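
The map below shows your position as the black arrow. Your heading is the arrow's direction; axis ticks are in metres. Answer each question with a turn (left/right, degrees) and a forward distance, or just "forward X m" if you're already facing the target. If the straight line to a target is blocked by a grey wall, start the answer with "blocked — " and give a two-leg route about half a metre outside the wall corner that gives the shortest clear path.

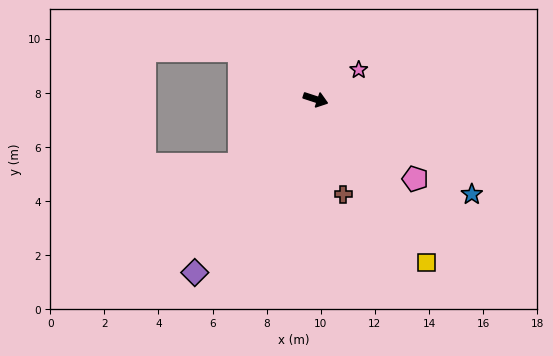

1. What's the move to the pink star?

turn left 52°, forward 1.9 m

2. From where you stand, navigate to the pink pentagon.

turn right 21°, forward 4.7 m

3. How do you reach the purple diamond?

turn right 107°, forward 7.8 m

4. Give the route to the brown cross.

turn right 56°, forward 3.7 m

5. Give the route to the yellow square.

turn right 38°, forward 7.3 m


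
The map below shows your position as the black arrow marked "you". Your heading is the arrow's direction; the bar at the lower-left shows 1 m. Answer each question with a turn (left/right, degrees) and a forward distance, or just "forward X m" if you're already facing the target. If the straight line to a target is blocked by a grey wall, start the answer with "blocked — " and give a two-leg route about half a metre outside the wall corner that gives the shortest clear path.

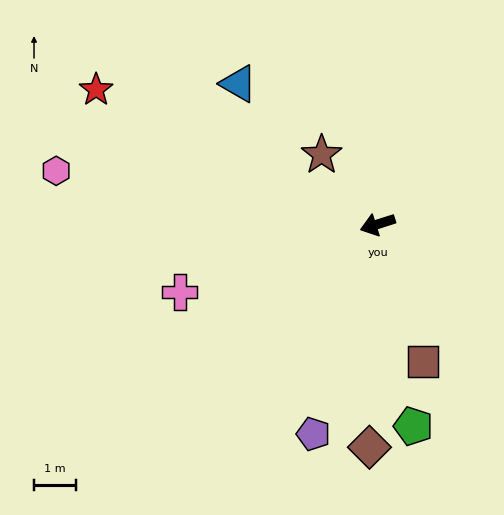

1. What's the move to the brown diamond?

turn left 70°, forward 5.3 m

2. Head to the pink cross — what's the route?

forward 5.0 m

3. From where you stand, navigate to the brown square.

turn left 91°, forward 3.5 m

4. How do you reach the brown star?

turn right 69°, forward 2.1 m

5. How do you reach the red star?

turn right 43°, forward 7.5 m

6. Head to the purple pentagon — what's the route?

turn left 55°, forward 5.3 m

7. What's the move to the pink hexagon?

turn right 27°, forward 7.8 m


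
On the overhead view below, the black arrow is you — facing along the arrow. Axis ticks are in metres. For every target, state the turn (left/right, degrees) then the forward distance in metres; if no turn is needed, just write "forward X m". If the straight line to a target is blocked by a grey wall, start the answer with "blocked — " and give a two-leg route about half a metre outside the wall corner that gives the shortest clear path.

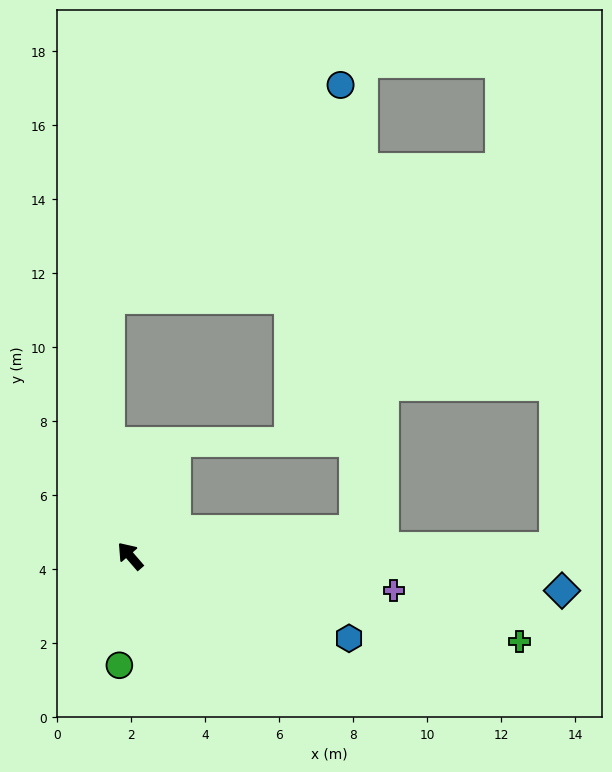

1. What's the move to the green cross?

turn right 143°, forward 10.8 m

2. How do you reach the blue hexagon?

turn right 151°, forward 6.3 m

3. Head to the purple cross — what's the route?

turn right 138°, forward 7.2 m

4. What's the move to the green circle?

turn left 134°, forward 3.0 m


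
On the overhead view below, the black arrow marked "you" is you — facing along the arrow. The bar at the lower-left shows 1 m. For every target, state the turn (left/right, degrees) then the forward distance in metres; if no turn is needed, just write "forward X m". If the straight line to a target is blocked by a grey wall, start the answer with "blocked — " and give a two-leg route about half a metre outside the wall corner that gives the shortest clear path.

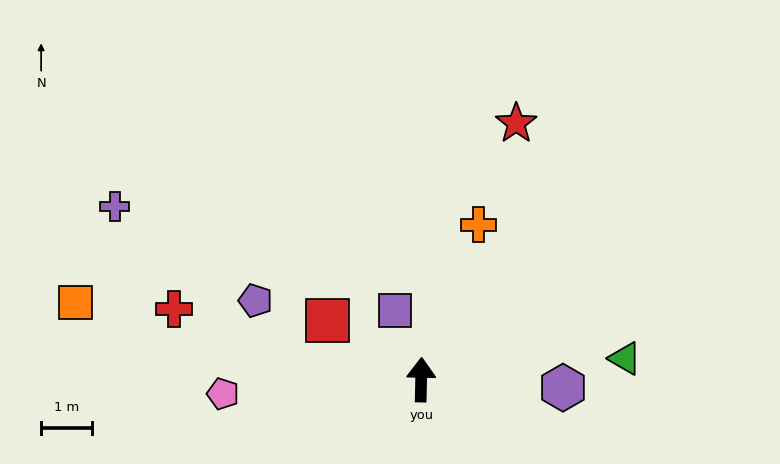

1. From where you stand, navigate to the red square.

turn left 59°, forward 2.2 m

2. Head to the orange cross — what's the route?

turn right 19°, forward 3.2 m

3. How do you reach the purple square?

turn left 22°, forward 1.4 m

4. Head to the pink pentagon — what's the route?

turn left 95°, forward 3.9 m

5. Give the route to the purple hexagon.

turn right 92°, forward 2.8 m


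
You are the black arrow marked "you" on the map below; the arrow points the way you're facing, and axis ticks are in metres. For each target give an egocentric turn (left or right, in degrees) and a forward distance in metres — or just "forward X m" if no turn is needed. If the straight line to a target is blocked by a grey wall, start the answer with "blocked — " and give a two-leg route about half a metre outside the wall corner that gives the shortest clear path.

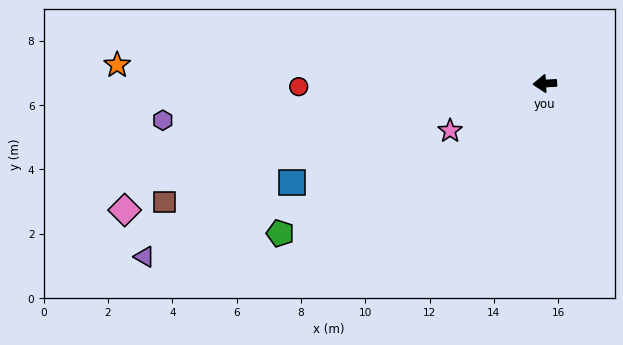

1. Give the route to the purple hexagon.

turn left 2°, forward 11.9 m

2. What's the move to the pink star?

turn left 23°, forward 3.3 m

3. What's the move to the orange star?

turn right 6°, forward 13.3 m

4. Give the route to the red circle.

turn right 3°, forward 7.7 m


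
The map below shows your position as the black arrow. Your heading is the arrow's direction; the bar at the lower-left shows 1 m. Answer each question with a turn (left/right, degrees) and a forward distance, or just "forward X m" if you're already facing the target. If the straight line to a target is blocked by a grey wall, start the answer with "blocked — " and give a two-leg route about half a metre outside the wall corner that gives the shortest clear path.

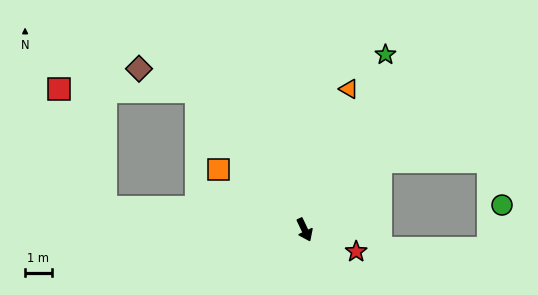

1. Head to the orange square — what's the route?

turn right 150°, forward 4.0 m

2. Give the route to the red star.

turn left 42°, forward 2.1 m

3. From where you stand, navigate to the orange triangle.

turn left 137°, forward 5.6 m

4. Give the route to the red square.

blocked — turn right 167°, forward 6.6 m, then turn left 51°, forward 5.2 m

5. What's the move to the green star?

turn left 130°, forward 7.3 m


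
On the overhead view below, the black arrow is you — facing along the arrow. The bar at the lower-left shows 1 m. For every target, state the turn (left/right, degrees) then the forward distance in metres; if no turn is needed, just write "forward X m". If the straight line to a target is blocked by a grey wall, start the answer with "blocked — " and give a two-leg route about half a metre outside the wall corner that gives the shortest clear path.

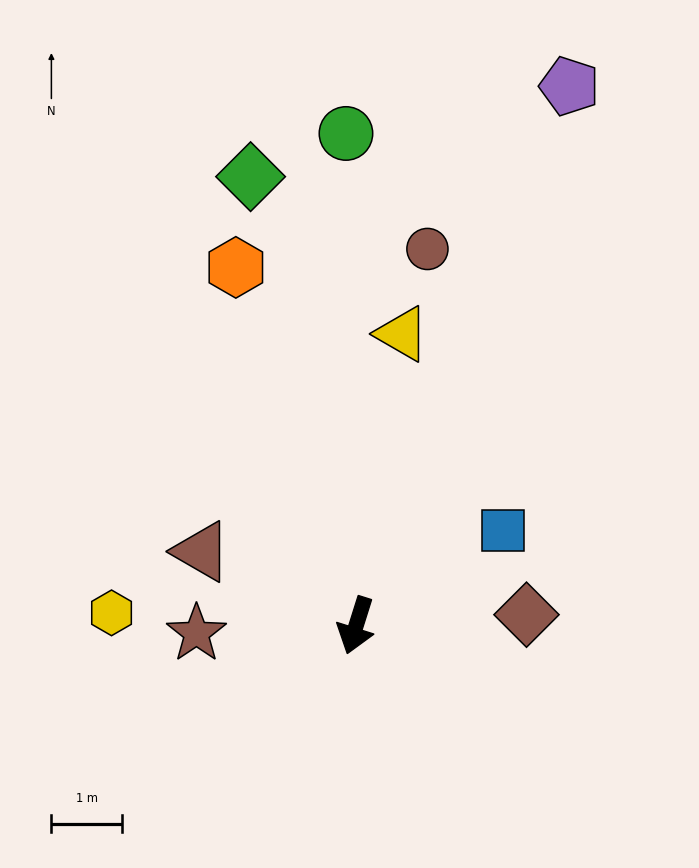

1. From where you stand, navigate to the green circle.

turn right 161°, forward 7.0 m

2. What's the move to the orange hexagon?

turn right 144°, forward 5.4 m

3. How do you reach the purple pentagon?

turn left 176°, forward 8.3 m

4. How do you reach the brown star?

turn right 70°, forward 2.3 m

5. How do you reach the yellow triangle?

turn right 171°, forward 4.2 m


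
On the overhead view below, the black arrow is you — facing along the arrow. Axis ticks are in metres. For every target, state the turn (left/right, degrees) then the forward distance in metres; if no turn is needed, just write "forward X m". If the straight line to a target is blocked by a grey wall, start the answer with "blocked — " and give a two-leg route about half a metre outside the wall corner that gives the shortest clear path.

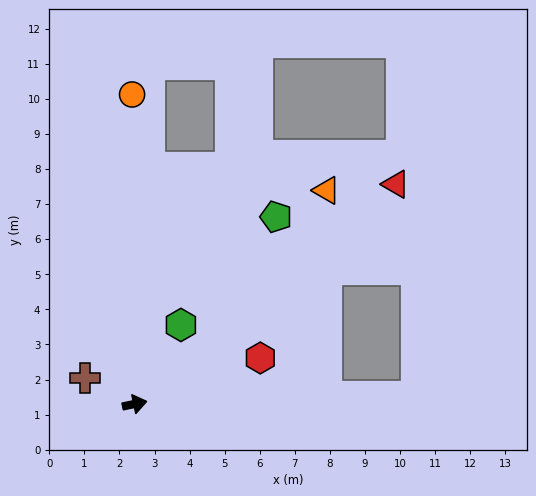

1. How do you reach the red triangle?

turn left 28°, forward 9.7 m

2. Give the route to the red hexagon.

turn left 8°, forward 3.8 m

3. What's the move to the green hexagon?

turn left 48°, forward 2.6 m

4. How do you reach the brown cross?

turn left 140°, forward 1.6 m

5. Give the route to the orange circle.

turn left 79°, forward 8.8 m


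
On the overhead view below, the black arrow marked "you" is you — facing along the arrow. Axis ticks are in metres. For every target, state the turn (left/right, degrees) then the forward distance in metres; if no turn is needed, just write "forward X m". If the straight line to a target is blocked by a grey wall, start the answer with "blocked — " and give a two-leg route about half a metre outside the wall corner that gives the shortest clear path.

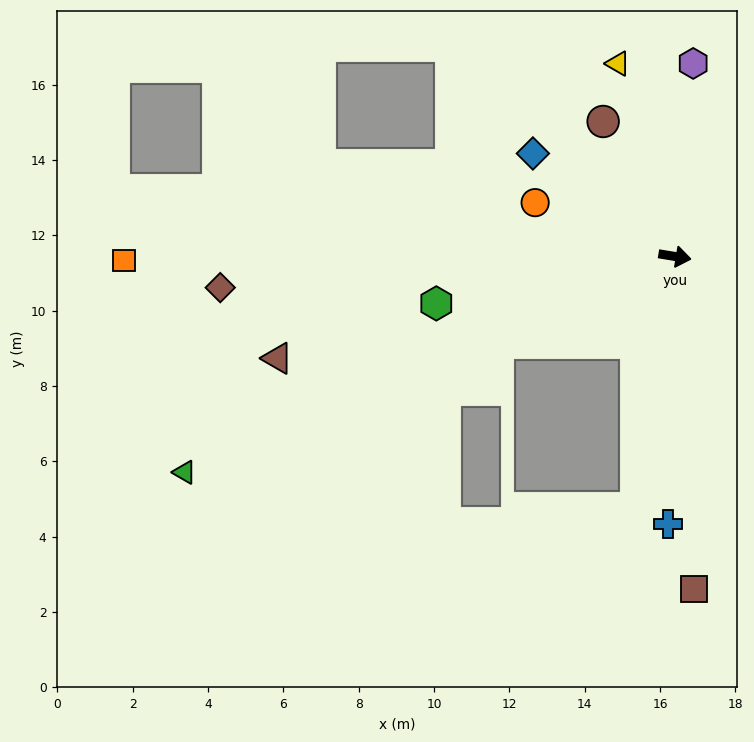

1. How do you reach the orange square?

turn right 170°, forward 14.6 m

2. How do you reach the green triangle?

turn right 147°, forward 14.2 m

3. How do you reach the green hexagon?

turn right 160°, forward 6.5 m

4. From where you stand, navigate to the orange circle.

turn left 168°, forward 4.0 m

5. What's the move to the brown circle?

turn left 127°, forward 4.1 m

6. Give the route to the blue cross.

turn right 82°, forward 7.1 m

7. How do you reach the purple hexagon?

turn left 94°, forward 5.1 m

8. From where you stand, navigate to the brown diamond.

turn right 167°, forward 12.1 m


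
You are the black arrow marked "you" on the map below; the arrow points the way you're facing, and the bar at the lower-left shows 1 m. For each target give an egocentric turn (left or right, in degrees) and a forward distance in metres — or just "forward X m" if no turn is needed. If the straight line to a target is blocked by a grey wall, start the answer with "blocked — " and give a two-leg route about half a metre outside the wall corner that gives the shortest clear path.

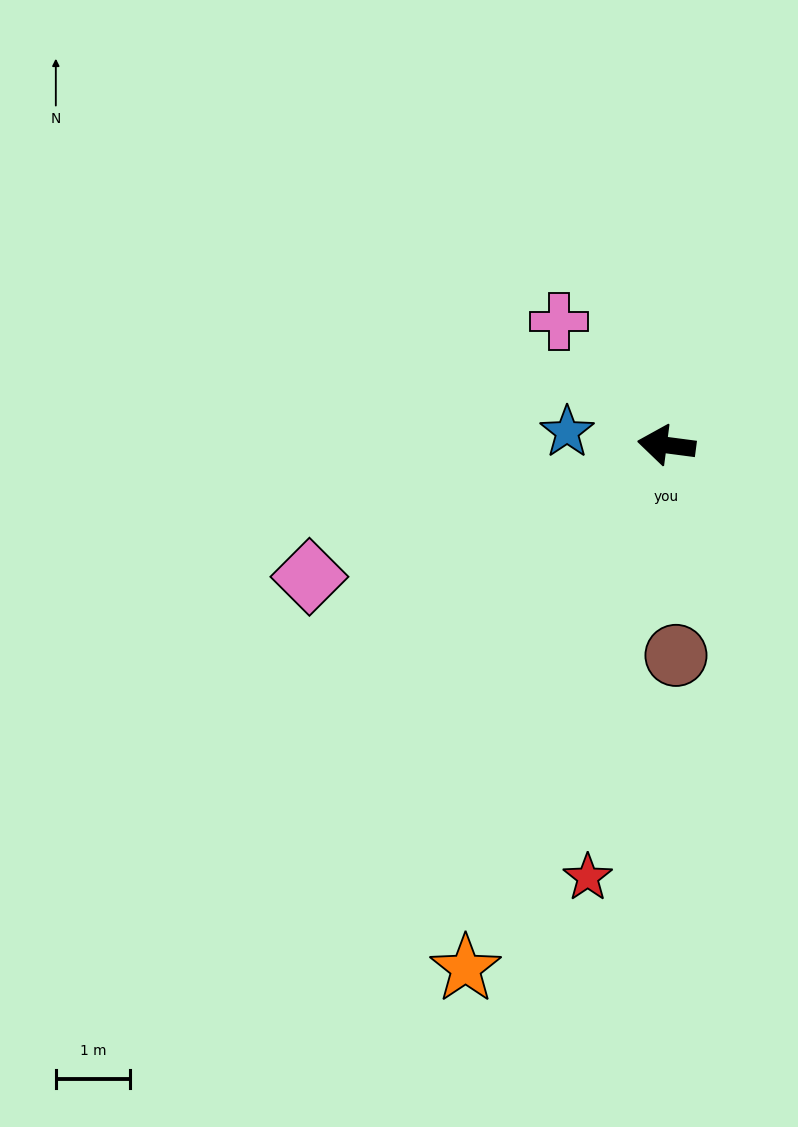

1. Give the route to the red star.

turn left 87°, forward 5.9 m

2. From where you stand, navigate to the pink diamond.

turn left 28°, forward 5.1 m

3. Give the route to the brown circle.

turn left 100°, forward 2.8 m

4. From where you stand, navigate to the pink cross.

turn right 41°, forward 2.2 m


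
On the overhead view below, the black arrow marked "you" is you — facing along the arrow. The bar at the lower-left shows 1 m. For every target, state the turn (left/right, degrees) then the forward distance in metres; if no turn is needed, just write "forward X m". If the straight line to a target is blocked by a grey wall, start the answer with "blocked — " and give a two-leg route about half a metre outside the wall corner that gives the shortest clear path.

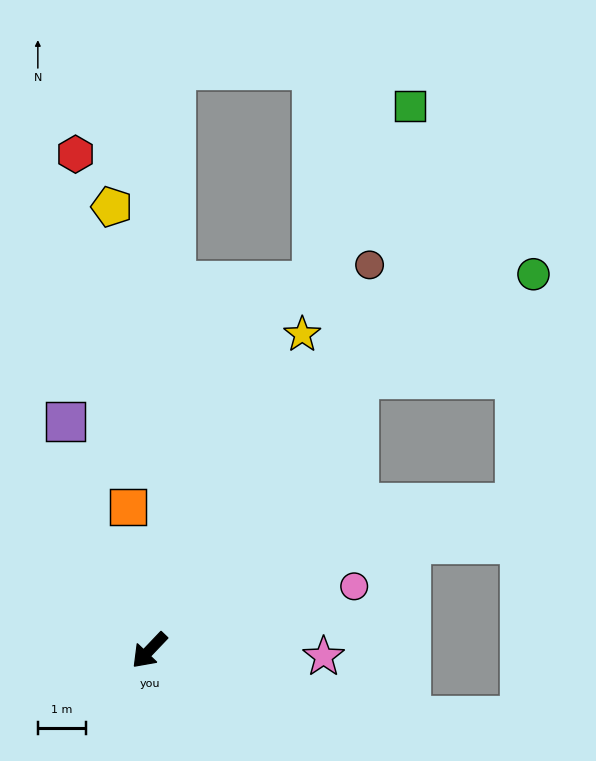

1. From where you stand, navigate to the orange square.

turn right 128°, forward 3.0 m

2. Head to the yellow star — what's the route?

turn right 162°, forward 7.3 m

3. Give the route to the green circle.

blocked — turn right 174°, forward 7.1 m, then turn right 22°, forward 4.2 m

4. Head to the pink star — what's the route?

turn left 132°, forward 3.6 m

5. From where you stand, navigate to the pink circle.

turn left 151°, forward 4.4 m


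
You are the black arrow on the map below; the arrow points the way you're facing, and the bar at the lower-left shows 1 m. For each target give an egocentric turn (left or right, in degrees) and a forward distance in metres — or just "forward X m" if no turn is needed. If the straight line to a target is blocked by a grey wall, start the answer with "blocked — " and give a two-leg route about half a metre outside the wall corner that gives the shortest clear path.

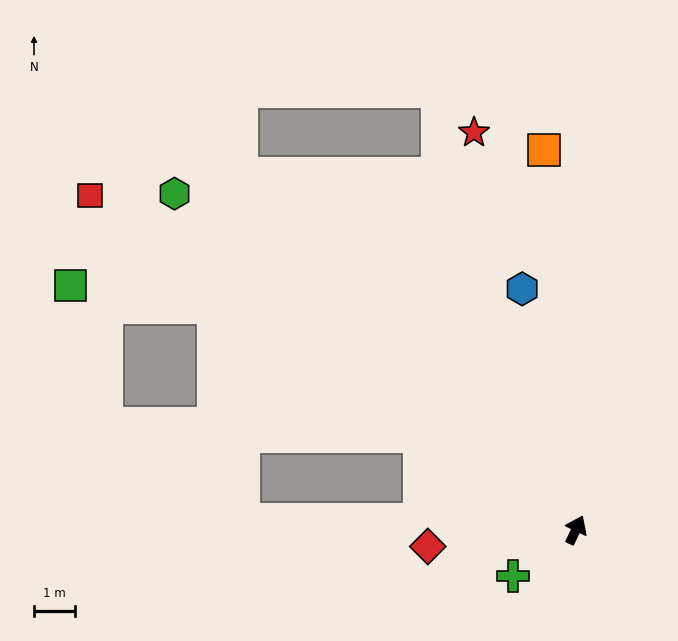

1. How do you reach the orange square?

turn left 30°, forward 9.3 m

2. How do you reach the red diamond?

turn left 122°, forward 3.6 m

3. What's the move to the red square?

turn left 81°, forward 14.4 m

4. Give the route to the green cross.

turn left 152°, forward 1.9 m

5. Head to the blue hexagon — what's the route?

turn left 38°, forward 6.0 m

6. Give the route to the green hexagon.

turn left 75°, forward 12.8 m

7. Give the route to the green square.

blocked — turn left 84°, forward 10.4 m, then turn left 23°, forward 3.5 m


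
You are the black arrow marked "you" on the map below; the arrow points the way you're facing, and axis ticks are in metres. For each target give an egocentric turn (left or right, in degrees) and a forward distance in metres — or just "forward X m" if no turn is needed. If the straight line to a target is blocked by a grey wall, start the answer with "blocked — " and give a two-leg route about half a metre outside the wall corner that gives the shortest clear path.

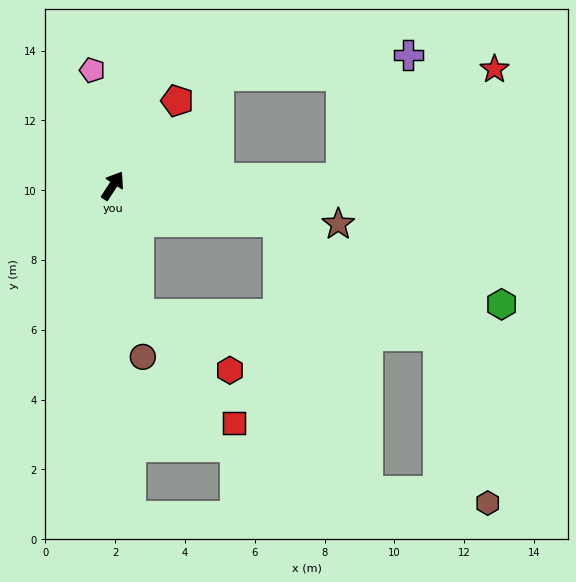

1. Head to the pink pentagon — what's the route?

turn left 43°, forward 3.4 m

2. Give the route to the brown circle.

turn right 137°, forward 5.0 m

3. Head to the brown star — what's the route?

turn right 67°, forward 6.6 m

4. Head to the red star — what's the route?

blocked — turn right 55°, forward 6.5 m, then turn left 33°, forward 5.4 m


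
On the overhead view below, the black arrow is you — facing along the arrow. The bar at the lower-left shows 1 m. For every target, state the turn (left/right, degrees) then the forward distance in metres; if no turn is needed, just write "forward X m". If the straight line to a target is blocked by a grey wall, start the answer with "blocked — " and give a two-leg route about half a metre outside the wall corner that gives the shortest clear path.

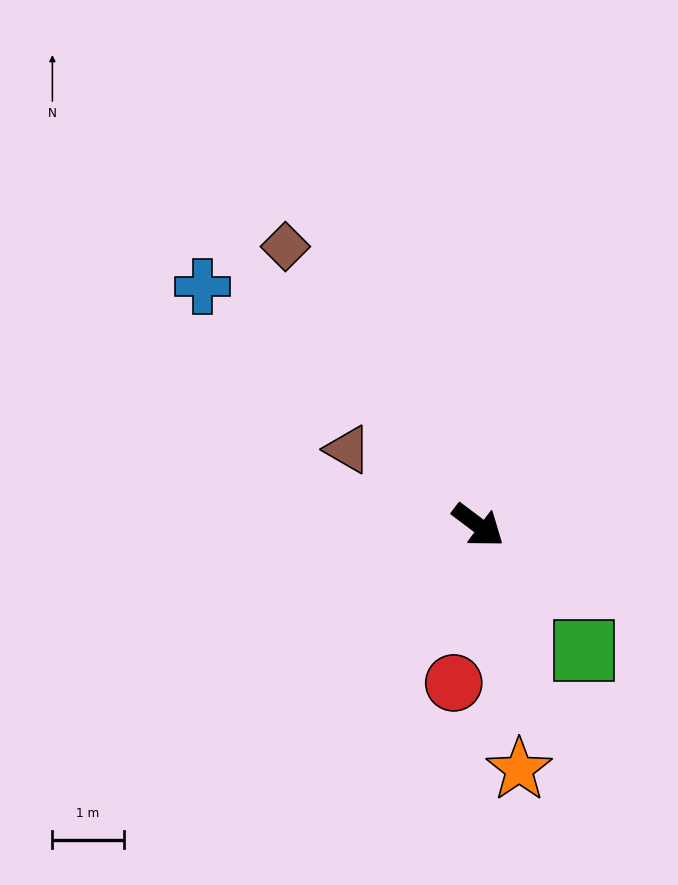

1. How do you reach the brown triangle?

turn right 173°, forward 2.1 m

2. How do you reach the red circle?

turn right 62°, forward 2.2 m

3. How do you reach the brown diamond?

turn left 162°, forward 4.8 m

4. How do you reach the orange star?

turn right 43°, forward 3.5 m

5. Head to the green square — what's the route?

turn right 13°, forward 2.3 m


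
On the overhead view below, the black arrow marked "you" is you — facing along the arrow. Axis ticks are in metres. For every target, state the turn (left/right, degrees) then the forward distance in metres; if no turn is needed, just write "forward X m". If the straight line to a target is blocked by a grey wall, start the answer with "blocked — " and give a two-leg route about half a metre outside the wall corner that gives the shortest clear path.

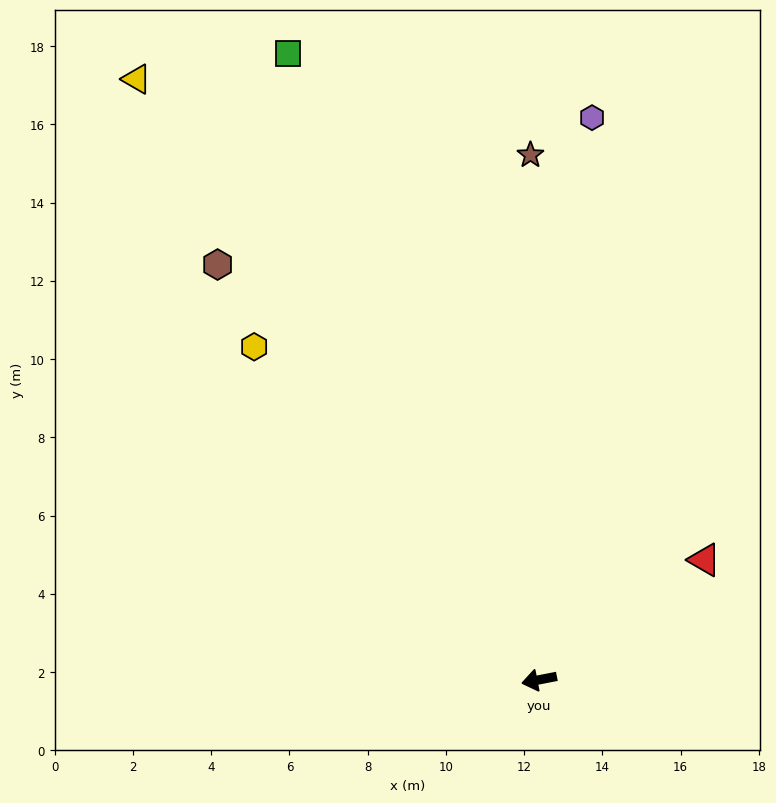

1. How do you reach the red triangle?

turn right 155°, forward 5.2 m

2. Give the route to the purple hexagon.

turn right 106°, forward 14.4 m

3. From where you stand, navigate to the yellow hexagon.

turn right 60°, forward 11.2 m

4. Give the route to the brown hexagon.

turn right 63°, forward 13.4 m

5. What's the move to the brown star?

turn right 100°, forward 13.4 m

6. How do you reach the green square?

turn right 79°, forward 17.3 m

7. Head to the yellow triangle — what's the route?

turn right 67°, forward 18.5 m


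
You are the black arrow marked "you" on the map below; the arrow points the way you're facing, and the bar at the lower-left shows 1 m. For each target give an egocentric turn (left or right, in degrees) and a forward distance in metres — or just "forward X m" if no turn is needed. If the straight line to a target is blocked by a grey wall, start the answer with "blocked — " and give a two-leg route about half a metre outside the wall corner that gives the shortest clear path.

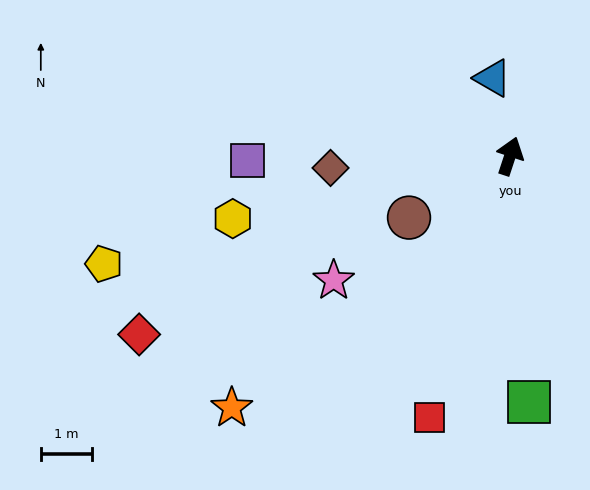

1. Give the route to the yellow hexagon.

turn left 121°, forward 5.6 m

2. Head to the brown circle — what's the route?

turn left 140°, forward 2.3 m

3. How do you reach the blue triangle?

turn left 31°, forward 1.6 m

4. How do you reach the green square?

turn right 157°, forward 4.8 m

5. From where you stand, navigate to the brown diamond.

turn left 112°, forward 3.5 m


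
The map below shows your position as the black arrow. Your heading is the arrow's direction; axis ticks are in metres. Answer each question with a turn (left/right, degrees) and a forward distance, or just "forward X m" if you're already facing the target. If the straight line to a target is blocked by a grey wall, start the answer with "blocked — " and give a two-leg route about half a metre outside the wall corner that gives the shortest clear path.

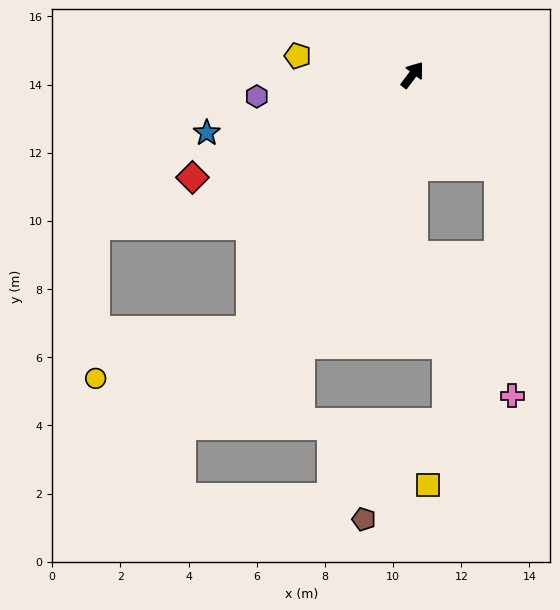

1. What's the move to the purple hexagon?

turn left 135°, forward 4.6 m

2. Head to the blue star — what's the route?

turn left 143°, forward 6.3 m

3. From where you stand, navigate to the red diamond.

turn left 152°, forward 7.1 m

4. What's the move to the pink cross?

blocked — turn right 142°, forward 5.3 m, then turn left 34°, forward 5.0 m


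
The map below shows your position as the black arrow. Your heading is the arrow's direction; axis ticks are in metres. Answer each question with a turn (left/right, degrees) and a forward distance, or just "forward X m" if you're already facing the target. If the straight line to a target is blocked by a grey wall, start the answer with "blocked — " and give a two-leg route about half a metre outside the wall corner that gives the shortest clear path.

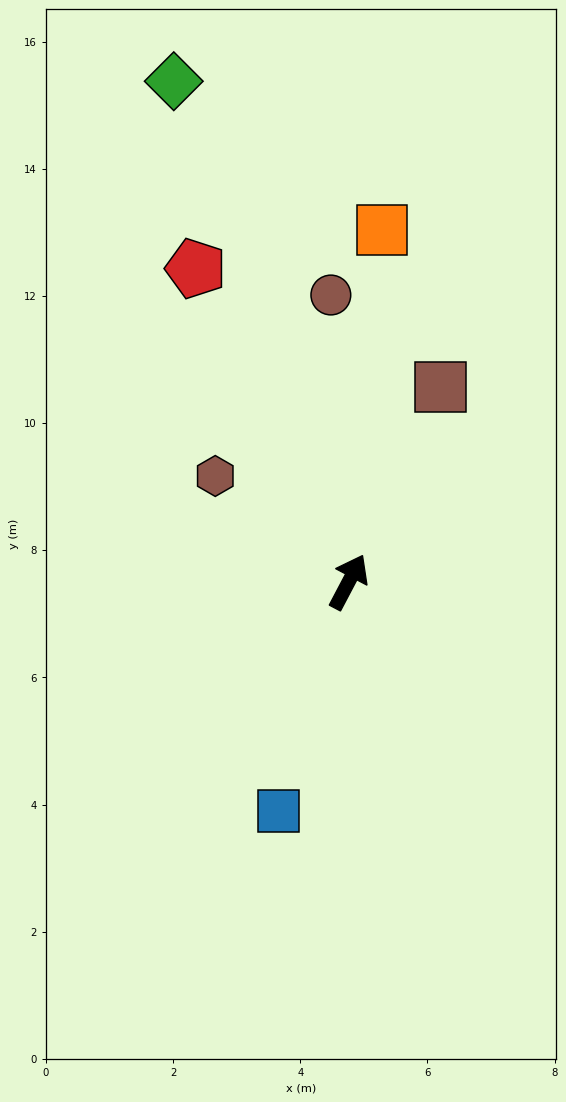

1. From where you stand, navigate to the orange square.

turn left 22°, forward 5.6 m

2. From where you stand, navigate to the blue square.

turn right 169°, forward 3.8 m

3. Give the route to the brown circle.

turn left 31°, forward 4.5 m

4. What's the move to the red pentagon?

turn left 54°, forward 5.5 m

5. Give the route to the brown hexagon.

turn left 79°, forward 2.7 m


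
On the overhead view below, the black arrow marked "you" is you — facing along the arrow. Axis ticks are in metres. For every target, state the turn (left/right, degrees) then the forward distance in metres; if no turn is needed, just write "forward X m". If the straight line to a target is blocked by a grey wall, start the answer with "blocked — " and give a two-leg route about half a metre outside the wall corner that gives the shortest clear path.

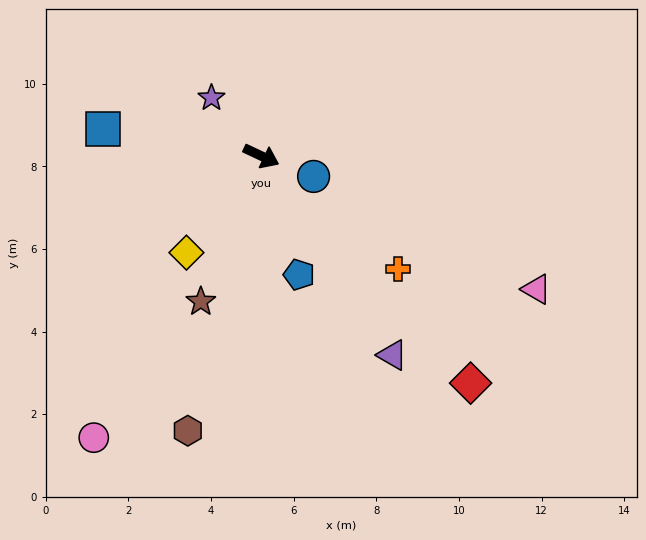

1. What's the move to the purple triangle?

turn right 31°, forward 5.8 m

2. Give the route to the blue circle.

turn left 4°, forward 1.4 m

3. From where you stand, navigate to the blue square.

turn right 164°, forward 3.9 m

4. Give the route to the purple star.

turn left 156°, forward 1.9 m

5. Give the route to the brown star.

turn right 87°, forward 3.8 m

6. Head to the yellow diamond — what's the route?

turn right 103°, forward 3.0 m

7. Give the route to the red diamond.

turn right 22°, forward 7.5 m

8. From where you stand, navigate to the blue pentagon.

turn right 47°, forward 3.0 m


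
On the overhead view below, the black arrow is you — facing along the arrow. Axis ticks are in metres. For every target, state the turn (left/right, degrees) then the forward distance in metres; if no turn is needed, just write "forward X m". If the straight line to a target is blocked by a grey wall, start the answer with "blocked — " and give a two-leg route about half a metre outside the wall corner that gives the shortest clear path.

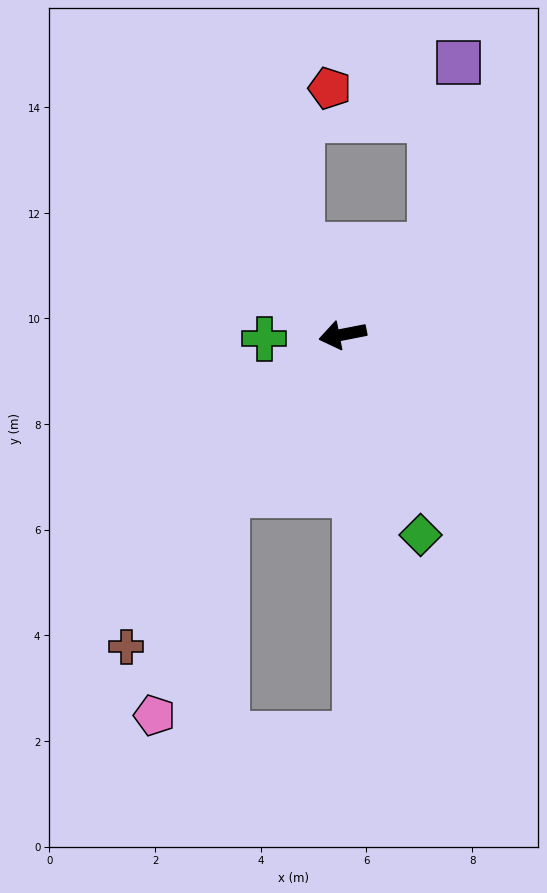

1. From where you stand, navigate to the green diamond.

turn left 100°, forward 4.1 m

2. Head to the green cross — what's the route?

turn right 8°, forward 1.5 m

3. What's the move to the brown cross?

turn left 44°, forward 7.2 m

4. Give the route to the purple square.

blocked — turn right 145°, forward 2.4 m, then turn left 35°, forward 3.5 m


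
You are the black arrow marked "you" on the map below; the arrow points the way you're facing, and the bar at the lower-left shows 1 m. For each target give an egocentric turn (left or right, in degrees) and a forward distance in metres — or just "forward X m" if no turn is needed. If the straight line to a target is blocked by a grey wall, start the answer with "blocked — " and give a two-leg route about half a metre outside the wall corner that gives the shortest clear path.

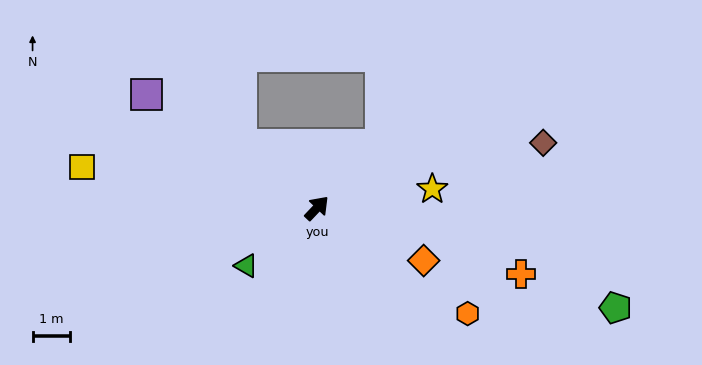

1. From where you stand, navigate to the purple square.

turn left 100°, forward 5.5 m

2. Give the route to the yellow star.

turn right 37°, forward 3.1 m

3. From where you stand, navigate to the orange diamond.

turn right 73°, forward 3.2 m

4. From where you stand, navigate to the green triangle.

turn left 173°, forward 2.4 m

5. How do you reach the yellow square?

turn left 124°, forward 6.4 m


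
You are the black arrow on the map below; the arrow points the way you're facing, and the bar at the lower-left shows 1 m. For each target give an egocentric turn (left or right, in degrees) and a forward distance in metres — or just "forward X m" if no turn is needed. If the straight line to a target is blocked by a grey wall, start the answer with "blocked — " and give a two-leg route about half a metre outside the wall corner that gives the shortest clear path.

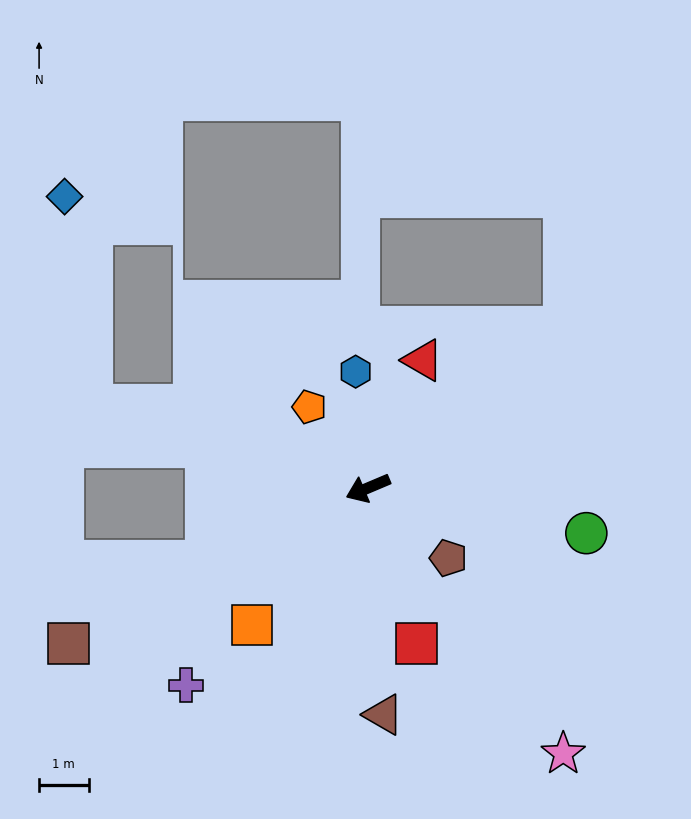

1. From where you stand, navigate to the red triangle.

turn right 136°, forward 2.8 m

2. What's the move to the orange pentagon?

turn right 77°, forward 2.0 m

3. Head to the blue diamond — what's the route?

blocked — turn right 40°, forward 5.8 m, then turn right 65°, forward 4.2 m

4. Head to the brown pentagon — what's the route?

turn left 116°, forward 2.2 m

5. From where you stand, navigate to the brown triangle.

turn left 71°, forward 4.6 m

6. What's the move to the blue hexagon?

turn right 107°, forward 2.4 m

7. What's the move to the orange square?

turn left 27°, forward 3.6 m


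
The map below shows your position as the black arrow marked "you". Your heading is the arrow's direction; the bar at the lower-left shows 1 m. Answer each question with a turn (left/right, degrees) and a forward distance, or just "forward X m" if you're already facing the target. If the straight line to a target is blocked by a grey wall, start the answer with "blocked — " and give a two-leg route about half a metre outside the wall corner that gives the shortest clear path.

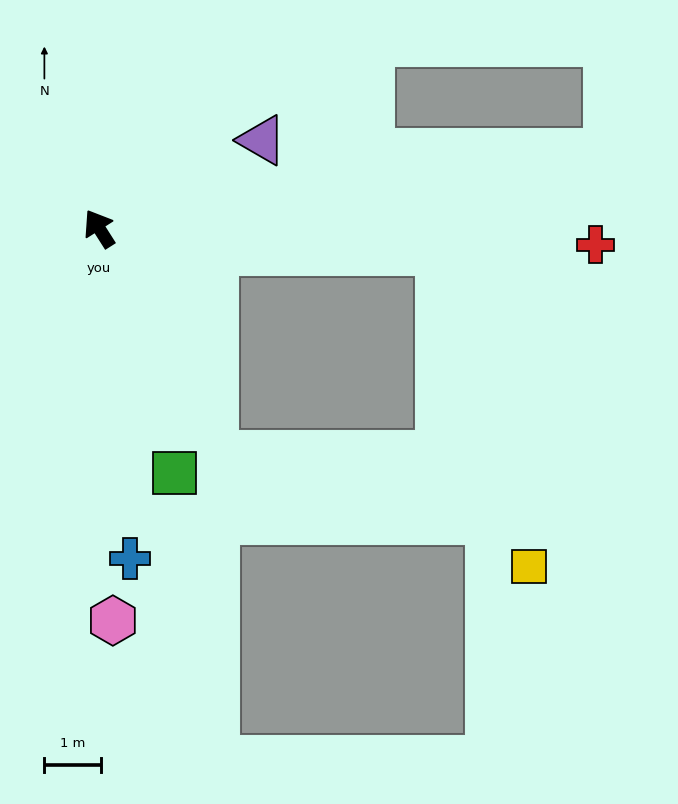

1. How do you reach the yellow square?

blocked — turn right 126°, forward 6.0 m, then turn right 70°, forward 5.8 m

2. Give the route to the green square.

turn left 165°, forward 4.5 m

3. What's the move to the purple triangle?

turn right 94°, forward 3.3 m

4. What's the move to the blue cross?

turn left 153°, forward 5.9 m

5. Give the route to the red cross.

turn right 124°, forward 8.8 m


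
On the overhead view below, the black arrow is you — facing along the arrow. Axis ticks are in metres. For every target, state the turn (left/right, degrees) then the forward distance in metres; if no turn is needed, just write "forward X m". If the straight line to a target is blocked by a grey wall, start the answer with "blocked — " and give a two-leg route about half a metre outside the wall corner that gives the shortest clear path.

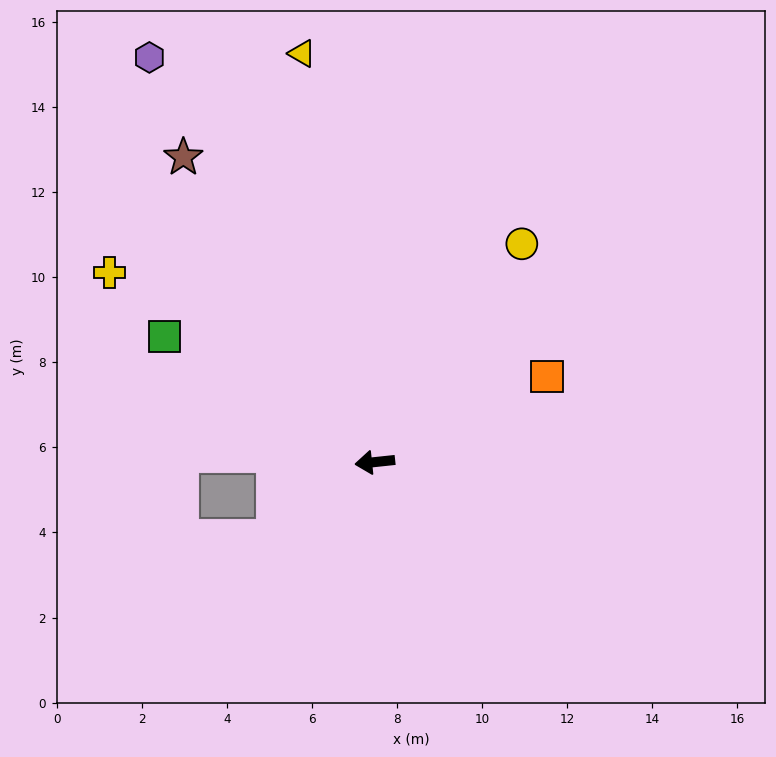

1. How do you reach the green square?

turn right 37°, forward 5.7 m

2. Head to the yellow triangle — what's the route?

turn right 86°, forward 9.8 m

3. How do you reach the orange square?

turn right 160°, forward 4.5 m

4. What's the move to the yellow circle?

turn right 130°, forward 6.2 m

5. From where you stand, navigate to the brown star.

turn right 64°, forward 8.5 m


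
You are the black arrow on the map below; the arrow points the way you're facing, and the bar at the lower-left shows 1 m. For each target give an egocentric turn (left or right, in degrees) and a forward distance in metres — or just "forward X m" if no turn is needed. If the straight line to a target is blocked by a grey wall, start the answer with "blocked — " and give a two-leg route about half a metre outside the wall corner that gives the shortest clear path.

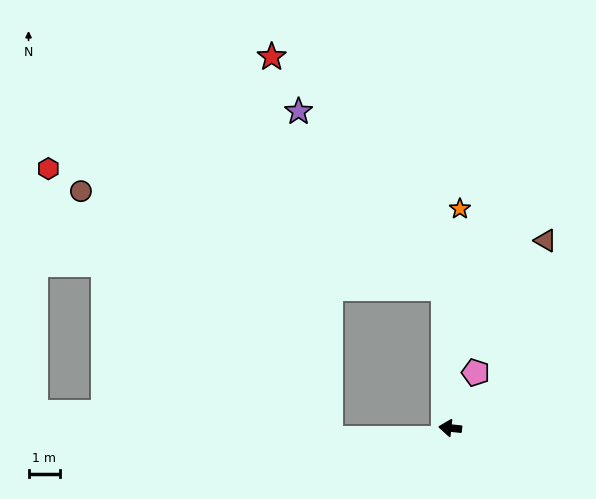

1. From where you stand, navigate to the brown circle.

blocked — turn right 81°, forward 4.5 m, then turn left 72°, forward 12.1 m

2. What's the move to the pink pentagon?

turn right 109°, forward 2.0 m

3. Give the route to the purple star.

blocked — turn right 81°, forward 4.5 m, then turn left 37°, forward 7.4 m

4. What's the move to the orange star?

turn right 87°, forward 7.1 m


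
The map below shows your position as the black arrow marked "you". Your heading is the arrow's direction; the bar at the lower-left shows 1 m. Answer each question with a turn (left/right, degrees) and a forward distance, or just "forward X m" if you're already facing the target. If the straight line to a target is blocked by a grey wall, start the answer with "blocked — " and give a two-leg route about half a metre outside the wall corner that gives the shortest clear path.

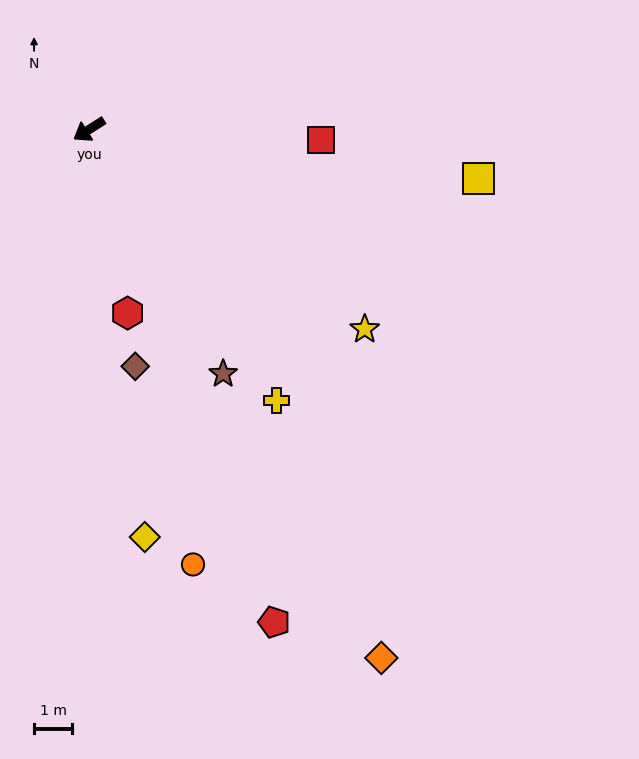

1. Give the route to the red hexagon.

turn left 69°, forward 4.9 m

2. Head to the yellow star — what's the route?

turn left 112°, forward 8.9 m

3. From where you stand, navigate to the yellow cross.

turn left 92°, forward 8.6 m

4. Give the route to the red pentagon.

turn left 78°, forward 13.8 m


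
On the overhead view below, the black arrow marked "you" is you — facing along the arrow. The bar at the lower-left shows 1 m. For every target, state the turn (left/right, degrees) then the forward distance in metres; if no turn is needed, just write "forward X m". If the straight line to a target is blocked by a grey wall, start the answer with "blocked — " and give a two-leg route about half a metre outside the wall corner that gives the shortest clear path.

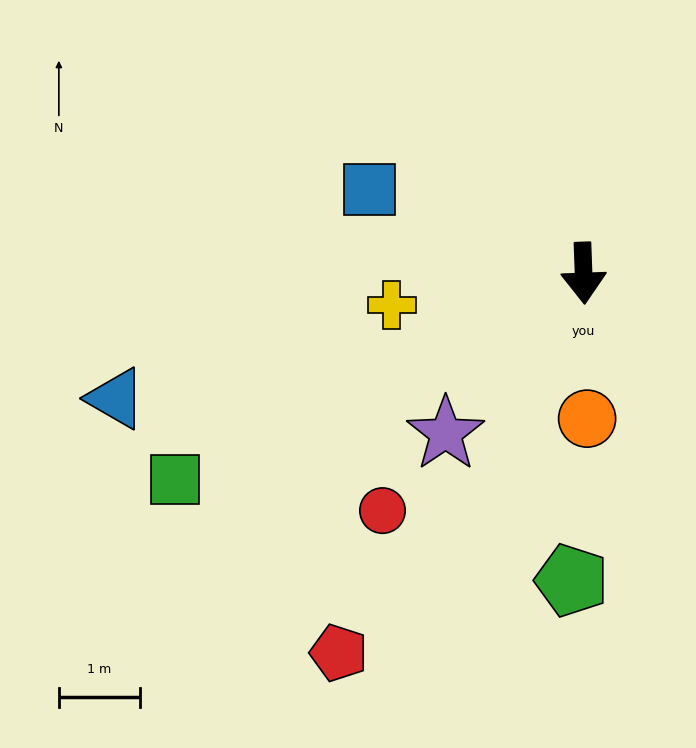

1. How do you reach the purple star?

turn right 43°, forward 2.6 m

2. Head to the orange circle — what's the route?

forward 1.8 m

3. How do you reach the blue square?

turn right 113°, forward 2.8 m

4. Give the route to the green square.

turn right 65°, forward 5.6 m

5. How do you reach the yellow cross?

turn right 83°, forward 2.4 m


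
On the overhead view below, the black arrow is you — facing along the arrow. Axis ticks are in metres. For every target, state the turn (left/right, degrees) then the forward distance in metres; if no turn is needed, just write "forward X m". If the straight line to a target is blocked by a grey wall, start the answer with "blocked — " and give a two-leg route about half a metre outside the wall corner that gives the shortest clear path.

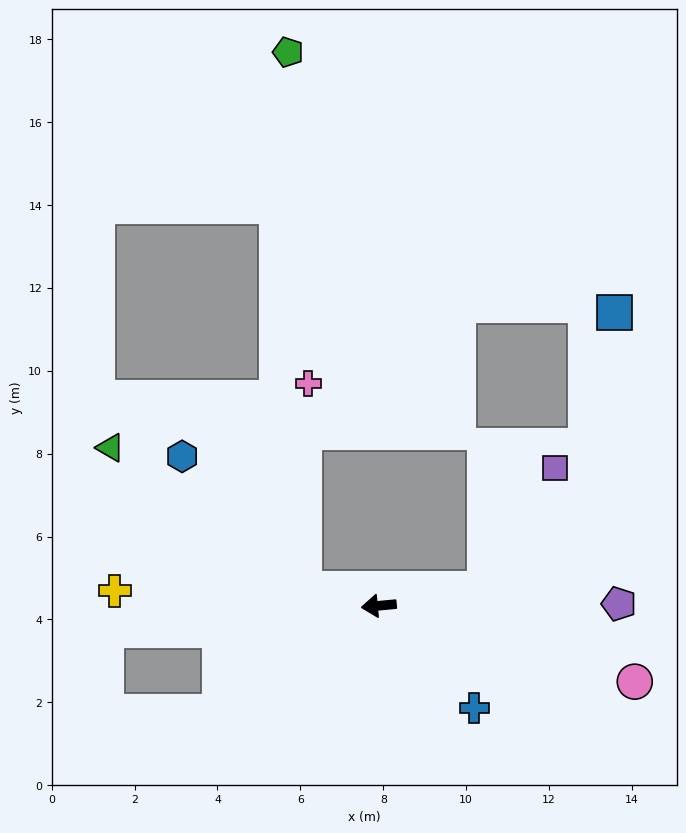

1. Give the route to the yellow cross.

turn right 9°, forward 6.4 m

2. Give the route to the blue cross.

turn left 128°, forward 3.4 m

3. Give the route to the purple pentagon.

turn left 175°, forward 5.8 m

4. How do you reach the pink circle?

turn left 158°, forward 6.4 m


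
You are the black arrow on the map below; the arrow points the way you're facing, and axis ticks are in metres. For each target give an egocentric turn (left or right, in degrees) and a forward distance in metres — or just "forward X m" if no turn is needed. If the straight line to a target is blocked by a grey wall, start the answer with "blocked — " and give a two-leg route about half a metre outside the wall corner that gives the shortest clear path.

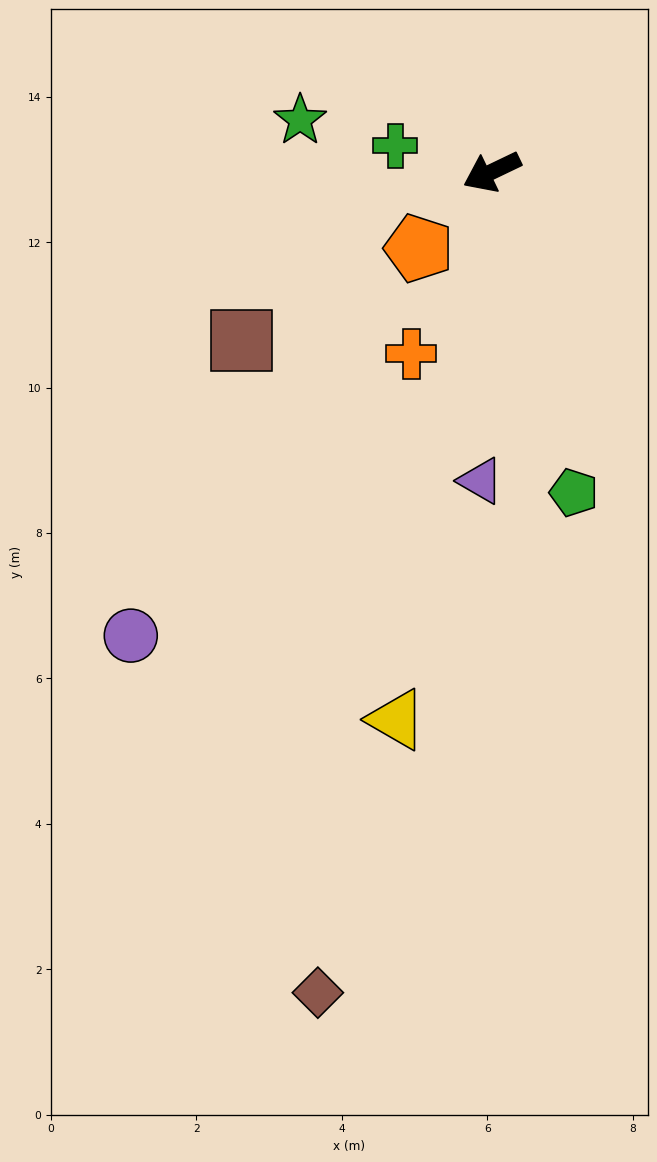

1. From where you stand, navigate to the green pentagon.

turn left 79°, forward 4.6 m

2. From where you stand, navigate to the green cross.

turn right 41°, forward 1.4 m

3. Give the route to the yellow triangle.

turn left 54°, forward 7.6 m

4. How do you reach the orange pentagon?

turn left 21°, forward 1.5 m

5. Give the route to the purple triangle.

turn left 62°, forward 4.3 m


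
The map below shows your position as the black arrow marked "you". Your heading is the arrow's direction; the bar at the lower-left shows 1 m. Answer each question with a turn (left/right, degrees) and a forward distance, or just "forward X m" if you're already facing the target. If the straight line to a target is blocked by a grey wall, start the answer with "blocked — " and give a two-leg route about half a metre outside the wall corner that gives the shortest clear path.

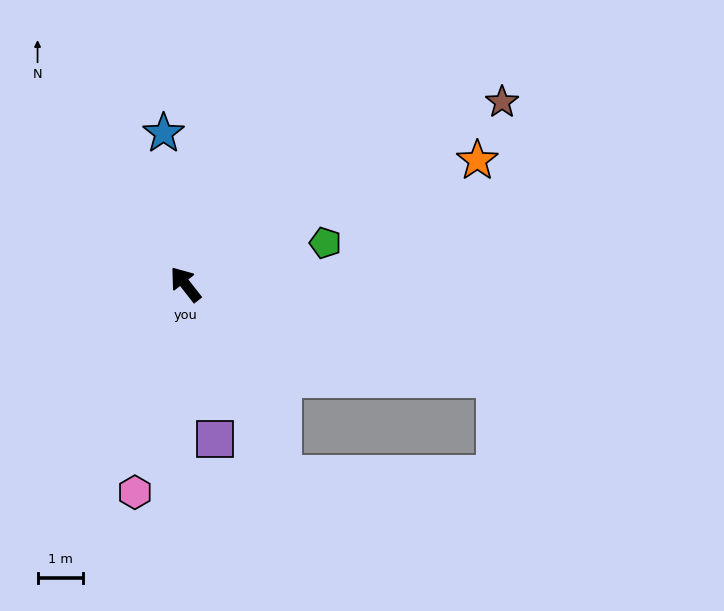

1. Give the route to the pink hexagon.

turn left 128°, forward 4.7 m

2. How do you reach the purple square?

turn left 153°, forward 3.5 m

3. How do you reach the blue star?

turn right 30°, forward 3.4 m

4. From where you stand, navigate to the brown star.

turn right 98°, forward 8.0 m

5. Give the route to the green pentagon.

turn right 112°, forward 3.2 m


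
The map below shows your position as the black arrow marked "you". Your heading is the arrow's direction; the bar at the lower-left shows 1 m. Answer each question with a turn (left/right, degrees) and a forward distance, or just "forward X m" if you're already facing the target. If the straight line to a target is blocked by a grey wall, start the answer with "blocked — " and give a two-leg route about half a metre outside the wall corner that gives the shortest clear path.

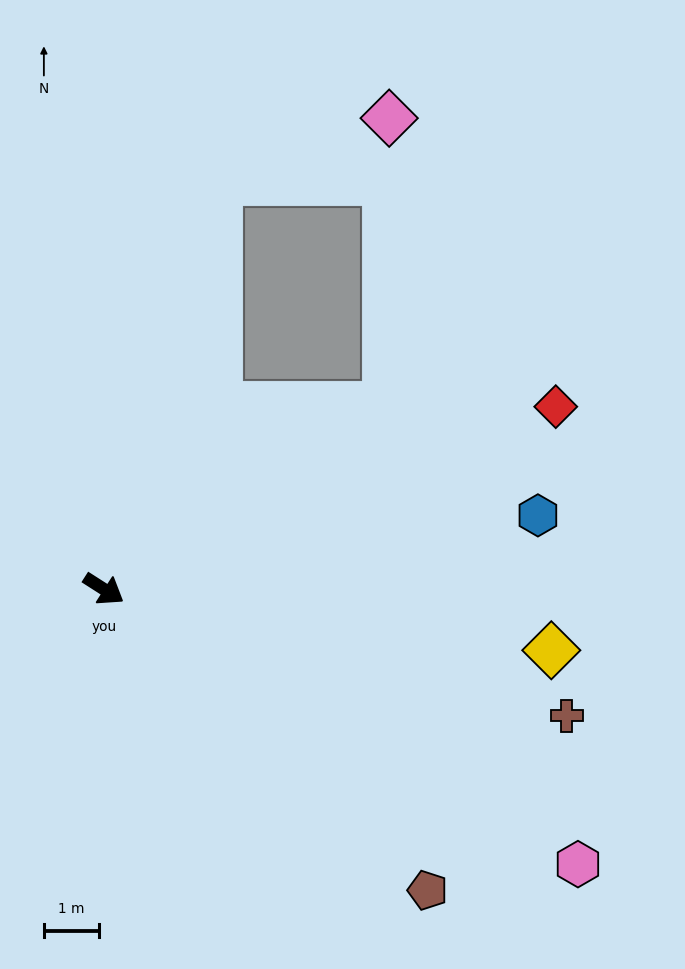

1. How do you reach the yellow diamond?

turn left 25°, forward 8.2 m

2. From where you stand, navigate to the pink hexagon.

turn left 2°, forward 10.0 m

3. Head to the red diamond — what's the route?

turn left 55°, forward 8.9 m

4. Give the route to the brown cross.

turn left 17°, forward 8.7 m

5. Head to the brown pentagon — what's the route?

turn right 10°, forward 8.1 m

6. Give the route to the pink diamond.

blocked — turn left 107°, forward 7.7 m, then turn right 54°, forward 3.3 m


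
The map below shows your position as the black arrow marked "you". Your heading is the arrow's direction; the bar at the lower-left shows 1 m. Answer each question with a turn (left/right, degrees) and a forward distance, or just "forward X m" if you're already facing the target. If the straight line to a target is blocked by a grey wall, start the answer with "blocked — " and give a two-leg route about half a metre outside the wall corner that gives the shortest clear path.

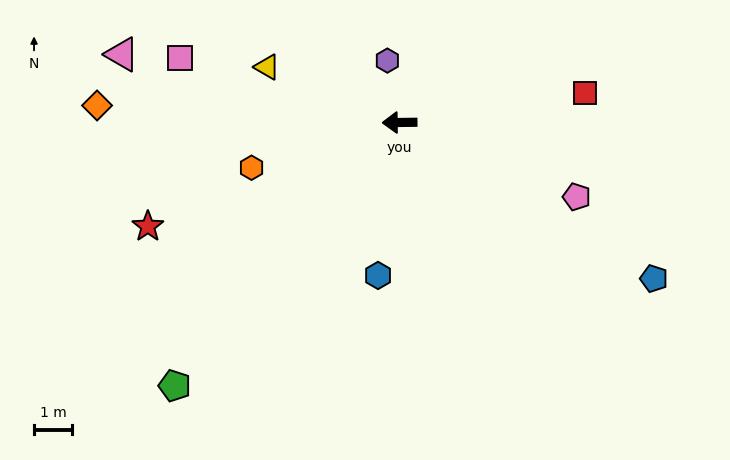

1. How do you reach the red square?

turn right 172°, forward 4.9 m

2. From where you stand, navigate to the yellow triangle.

turn right 23°, forward 3.8 m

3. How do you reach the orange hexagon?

turn left 16°, forward 4.1 m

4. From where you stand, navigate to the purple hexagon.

turn right 80°, forward 1.7 m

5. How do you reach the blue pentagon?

turn left 148°, forward 7.8 m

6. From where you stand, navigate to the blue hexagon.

turn left 81°, forward 4.0 m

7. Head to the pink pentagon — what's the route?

turn left 156°, forward 5.0 m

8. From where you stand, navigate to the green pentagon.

turn left 49°, forward 9.1 m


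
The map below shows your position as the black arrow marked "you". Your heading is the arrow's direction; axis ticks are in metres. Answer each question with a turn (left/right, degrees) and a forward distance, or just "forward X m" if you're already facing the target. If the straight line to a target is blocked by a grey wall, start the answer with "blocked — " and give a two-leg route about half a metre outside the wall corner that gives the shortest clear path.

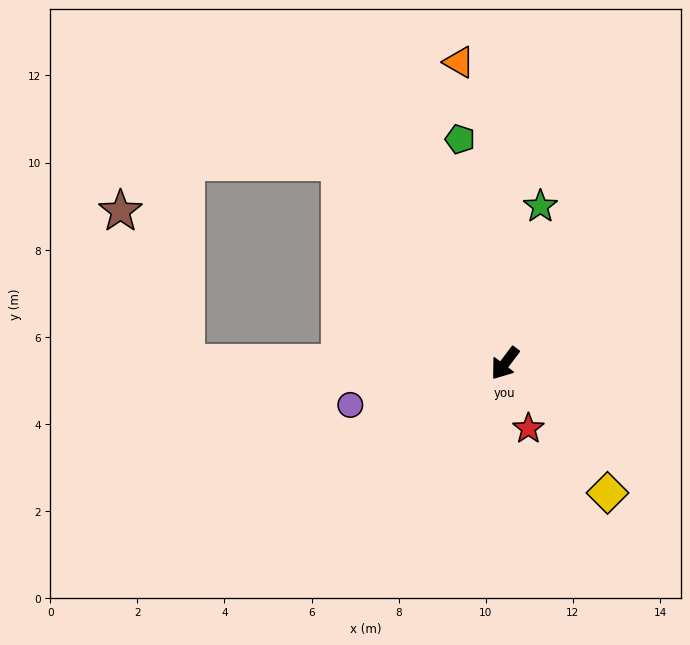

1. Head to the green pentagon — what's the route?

turn right 132°, forward 5.2 m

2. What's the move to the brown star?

blocked — turn right 53°, forward 7.3 m, then turn right 66°, forward 3.8 m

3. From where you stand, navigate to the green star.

turn right 156°, forward 3.7 m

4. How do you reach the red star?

turn left 57°, forward 1.6 m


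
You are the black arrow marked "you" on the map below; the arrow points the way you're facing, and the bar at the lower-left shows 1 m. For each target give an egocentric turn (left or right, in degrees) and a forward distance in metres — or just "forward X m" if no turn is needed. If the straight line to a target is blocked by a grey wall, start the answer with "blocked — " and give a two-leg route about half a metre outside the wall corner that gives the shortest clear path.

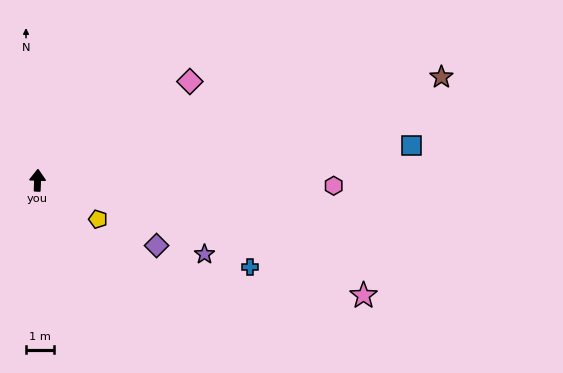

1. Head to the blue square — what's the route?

turn right 83°, forward 13.3 m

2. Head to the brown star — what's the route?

turn right 74°, forward 14.8 m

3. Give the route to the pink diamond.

turn right 55°, forward 6.4 m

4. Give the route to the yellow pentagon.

turn right 121°, forward 2.6 m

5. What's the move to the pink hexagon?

turn right 89°, forward 10.5 m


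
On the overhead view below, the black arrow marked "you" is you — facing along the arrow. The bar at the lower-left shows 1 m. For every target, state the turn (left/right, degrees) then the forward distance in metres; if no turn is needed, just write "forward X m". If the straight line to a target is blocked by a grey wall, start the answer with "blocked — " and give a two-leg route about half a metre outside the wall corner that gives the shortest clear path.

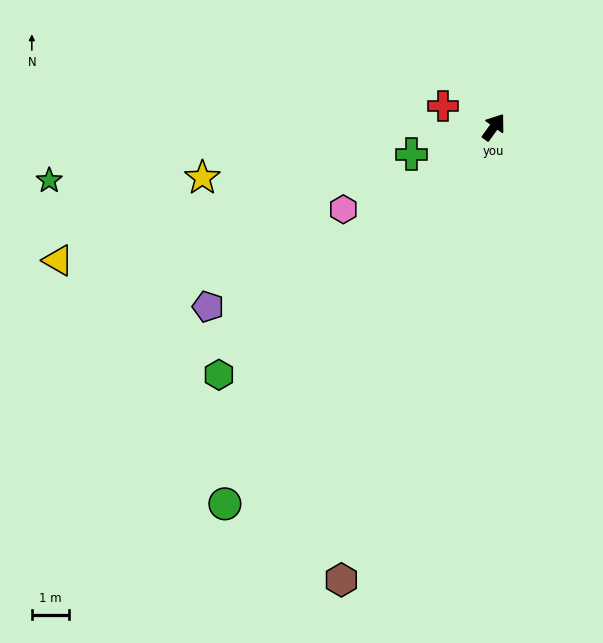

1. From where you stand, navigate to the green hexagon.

turn left 168°, forward 9.9 m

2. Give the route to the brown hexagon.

turn right 163°, forward 12.7 m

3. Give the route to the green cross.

turn left 144°, forward 2.3 m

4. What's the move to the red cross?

turn left 103°, forward 1.5 m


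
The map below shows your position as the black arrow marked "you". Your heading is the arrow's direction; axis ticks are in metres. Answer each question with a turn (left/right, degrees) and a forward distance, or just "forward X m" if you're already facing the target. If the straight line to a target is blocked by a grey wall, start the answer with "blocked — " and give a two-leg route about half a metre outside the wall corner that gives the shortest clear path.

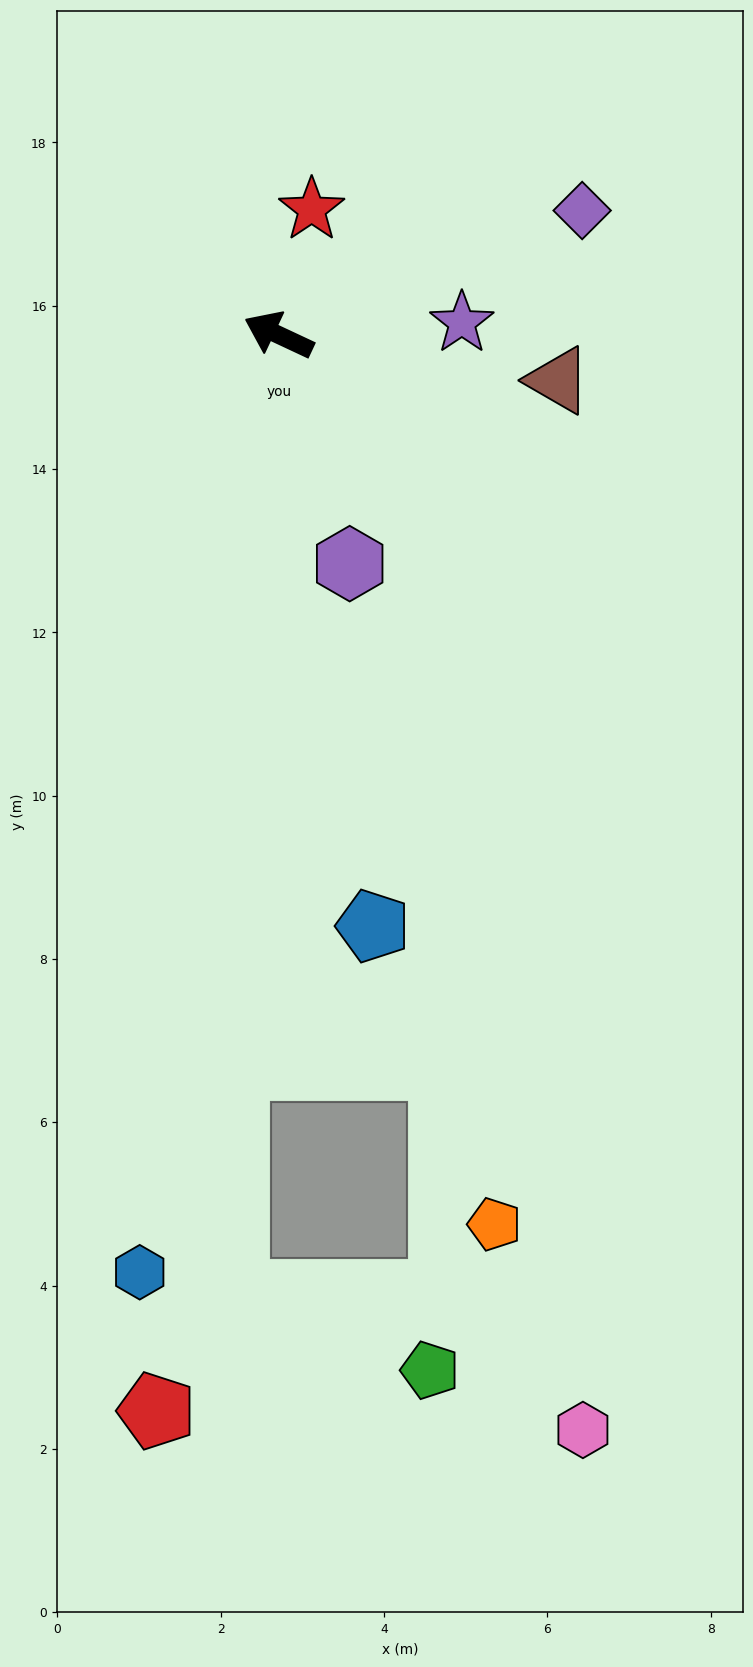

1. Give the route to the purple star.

turn right 151°, forward 2.2 m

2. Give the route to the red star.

turn right 80°, forward 1.6 m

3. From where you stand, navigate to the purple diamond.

turn right 133°, forward 4.0 m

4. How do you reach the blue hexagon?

turn left 107°, forward 11.6 m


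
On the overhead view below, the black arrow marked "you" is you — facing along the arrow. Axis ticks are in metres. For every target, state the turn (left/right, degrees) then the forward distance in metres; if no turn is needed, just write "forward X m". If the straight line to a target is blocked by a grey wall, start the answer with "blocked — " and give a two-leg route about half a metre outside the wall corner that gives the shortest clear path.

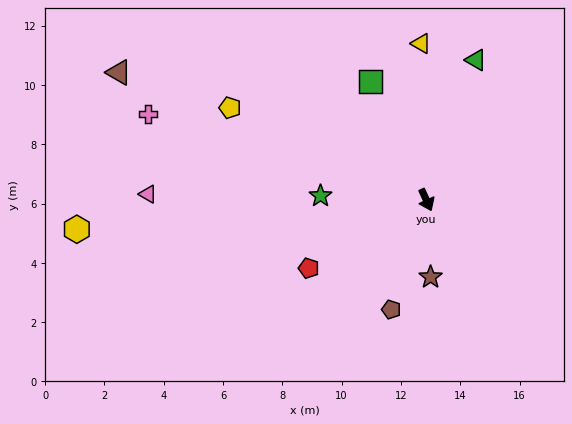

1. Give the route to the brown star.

turn right 21°, forward 2.6 m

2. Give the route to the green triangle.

turn left 136°, forward 5.0 m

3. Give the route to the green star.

turn right 117°, forward 3.6 m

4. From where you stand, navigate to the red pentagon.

turn right 84°, forward 4.6 m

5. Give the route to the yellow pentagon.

turn right 140°, forward 7.3 m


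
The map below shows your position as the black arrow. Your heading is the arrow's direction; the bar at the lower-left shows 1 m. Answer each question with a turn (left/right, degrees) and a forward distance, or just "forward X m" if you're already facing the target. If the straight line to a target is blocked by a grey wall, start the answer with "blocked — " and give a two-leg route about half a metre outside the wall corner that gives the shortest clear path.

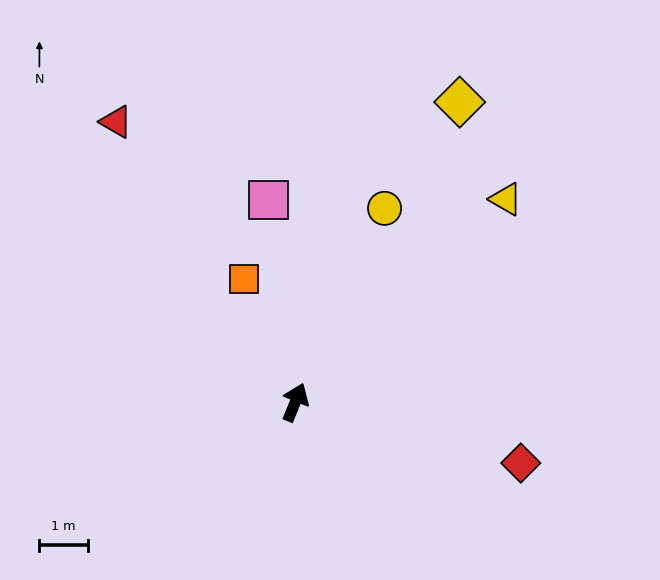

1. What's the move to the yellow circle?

turn right 3°, forward 4.4 m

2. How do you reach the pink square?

turn left 30°, forward 4.2 m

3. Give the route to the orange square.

turn left 45°, forward 2.7 m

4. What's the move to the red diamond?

turn right 83°, forward 4.8 m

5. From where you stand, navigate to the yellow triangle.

turn right 24°, forward 6.0 m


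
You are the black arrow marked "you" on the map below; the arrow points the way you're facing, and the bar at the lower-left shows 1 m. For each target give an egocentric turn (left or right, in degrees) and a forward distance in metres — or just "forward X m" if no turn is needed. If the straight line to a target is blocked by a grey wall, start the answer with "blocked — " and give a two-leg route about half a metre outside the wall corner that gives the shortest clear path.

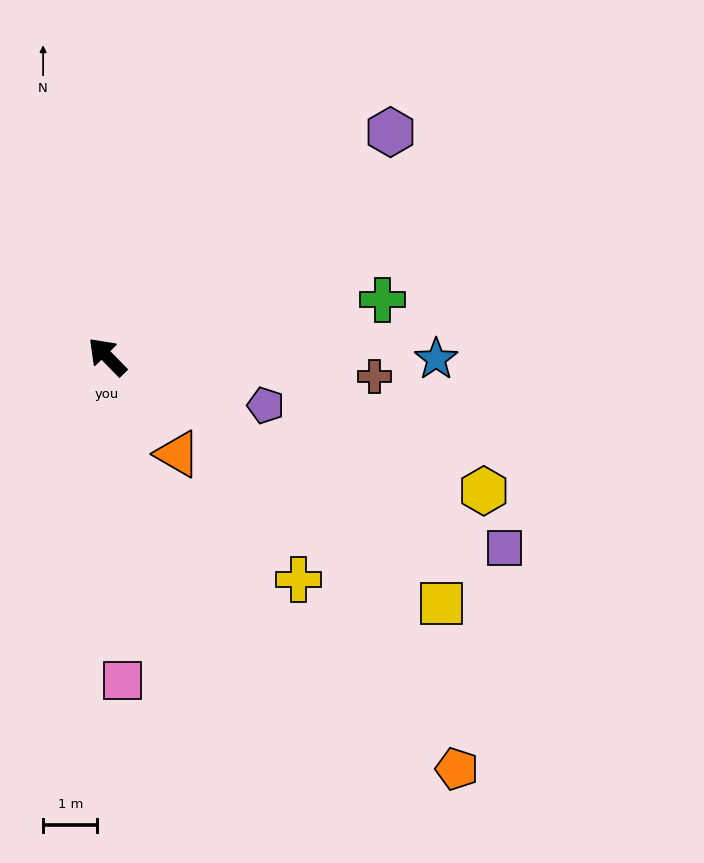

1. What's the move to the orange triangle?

turn left 171°, forward 2.2 m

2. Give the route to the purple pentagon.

turn right 151°, forward 3.0 m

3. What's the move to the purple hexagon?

turn right 96°, forward 6.7 m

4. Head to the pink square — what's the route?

turn left 138°, forward 6.0 m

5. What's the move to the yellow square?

turn right 171°, forward 7.6 m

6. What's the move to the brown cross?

turn right 139°, forward 4.9 m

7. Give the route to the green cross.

turn right 123°, forward 5.2 m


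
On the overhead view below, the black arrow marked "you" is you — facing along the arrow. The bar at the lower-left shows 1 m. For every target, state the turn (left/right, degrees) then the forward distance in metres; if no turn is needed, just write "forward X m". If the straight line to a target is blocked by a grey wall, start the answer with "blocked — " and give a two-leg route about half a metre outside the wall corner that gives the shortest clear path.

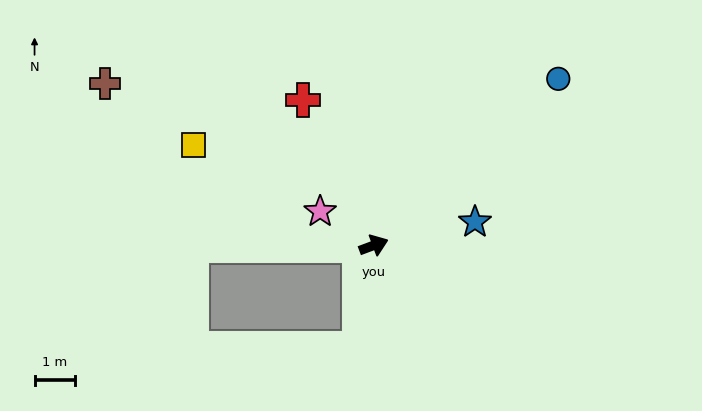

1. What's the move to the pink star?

turn left 127°, forward 1.6 m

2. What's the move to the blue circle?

turn left 22°, forward 6.2 m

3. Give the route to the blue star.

turn right 8°, forward 2.6 m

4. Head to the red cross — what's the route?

turn left 95°, forward 4.0 m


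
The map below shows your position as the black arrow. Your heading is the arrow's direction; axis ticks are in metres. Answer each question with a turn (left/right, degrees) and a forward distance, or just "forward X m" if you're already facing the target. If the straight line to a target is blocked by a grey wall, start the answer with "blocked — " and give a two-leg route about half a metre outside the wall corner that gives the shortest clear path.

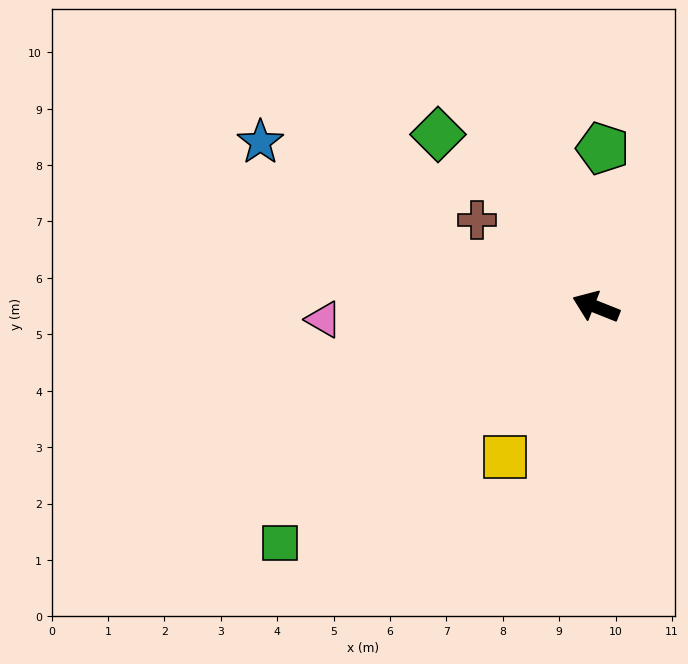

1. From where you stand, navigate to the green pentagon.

turn right 71°, forward 2.8 m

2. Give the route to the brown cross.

turn right 14°, forward 2.6 m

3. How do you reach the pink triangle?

turn left 24°, forward 4.8 m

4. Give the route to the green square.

turn left 59°, forward 7.0 m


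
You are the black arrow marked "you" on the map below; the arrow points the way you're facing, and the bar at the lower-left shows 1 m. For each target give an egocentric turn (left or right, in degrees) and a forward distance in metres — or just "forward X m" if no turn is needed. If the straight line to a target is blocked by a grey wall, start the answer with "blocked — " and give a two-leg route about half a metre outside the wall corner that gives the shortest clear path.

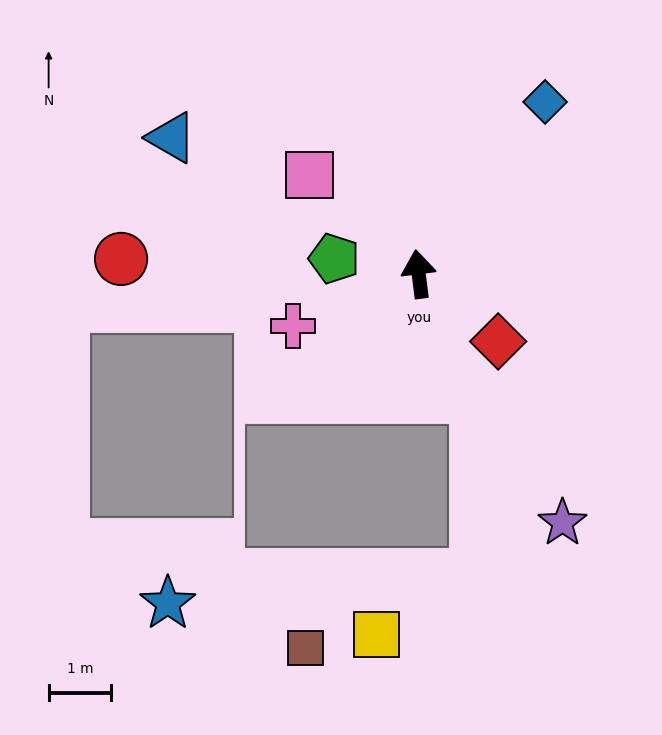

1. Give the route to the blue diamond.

turn right 43°, forward 3.4 m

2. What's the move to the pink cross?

turn left 105°, forward 2.2 m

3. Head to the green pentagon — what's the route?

turn left 73°, forward 1.4 m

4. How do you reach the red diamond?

turn right 138°, forward 1.7 m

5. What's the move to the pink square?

turn left 41°, forward 2.3 m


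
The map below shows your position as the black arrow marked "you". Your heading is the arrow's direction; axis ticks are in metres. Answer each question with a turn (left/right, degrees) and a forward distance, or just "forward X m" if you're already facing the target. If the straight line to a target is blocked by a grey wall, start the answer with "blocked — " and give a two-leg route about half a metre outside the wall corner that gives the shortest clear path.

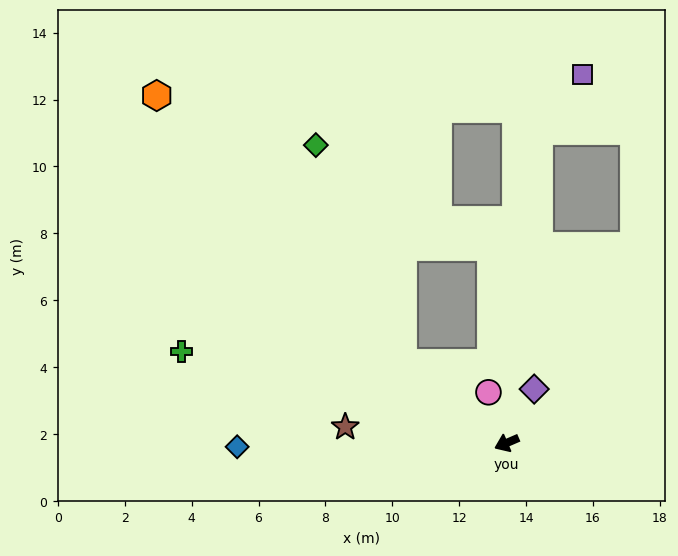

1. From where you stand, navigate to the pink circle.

turn right 94°, forward 1.6 m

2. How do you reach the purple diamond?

turn right 140°, forward 1.8 m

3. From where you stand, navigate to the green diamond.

blocked — turn right 61°, forward 3.9 m, then turn right 31°, forward 7.0 m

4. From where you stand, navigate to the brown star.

turn right 29°, forward 4.9 m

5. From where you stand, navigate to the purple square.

blocked — turn right 119°, forward 9.4 m, then turn right 32°, forward 2.1 m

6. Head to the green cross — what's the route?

turn right 39°, forward 10.1 m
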